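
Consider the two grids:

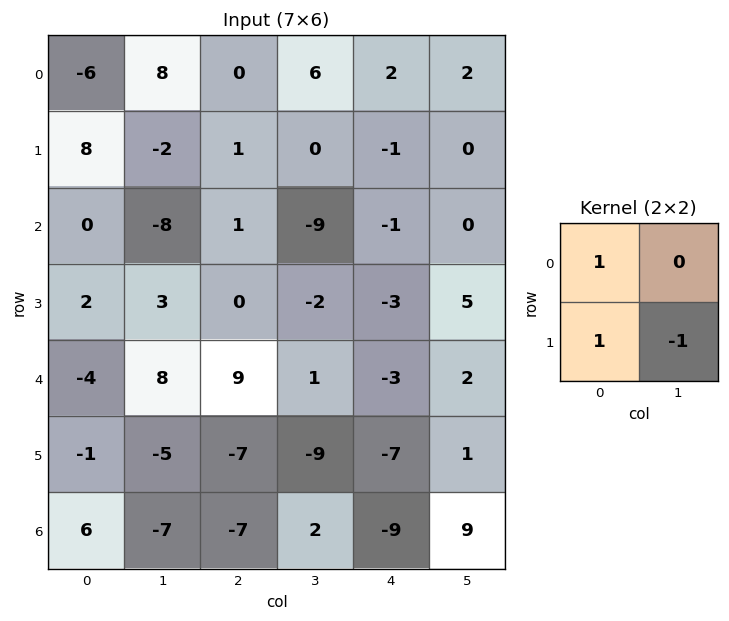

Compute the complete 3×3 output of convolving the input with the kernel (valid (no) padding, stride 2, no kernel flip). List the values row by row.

4 1 1
-1 3 -9
0 11 -11

Output[0,0]: The receptive field on the input at this output position is [-6 8 / 8 -2]. Elementwise product with the kernel and sum: -6·1 + 8·1 + -2·-1.
Output[0,1]: The receptive field on the input at this output position is [0 6 / 1 0]. Elementwise product with the kernel and sum: 0·1 + 1·1 + 0·-1.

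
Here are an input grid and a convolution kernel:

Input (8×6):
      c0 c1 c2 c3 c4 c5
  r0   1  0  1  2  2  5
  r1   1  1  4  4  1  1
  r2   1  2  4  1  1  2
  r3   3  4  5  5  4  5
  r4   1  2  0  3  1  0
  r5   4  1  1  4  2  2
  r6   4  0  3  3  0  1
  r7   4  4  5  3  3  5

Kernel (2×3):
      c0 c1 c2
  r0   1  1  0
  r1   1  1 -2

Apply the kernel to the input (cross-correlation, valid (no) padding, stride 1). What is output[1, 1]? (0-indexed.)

9

The receptive field on the input at this output position is [1 4 4 / 2 4 1]. Elementwise product with the kernel and sum: 1·1 + 4·1 + 2·1 + 4·1 + 1·-2.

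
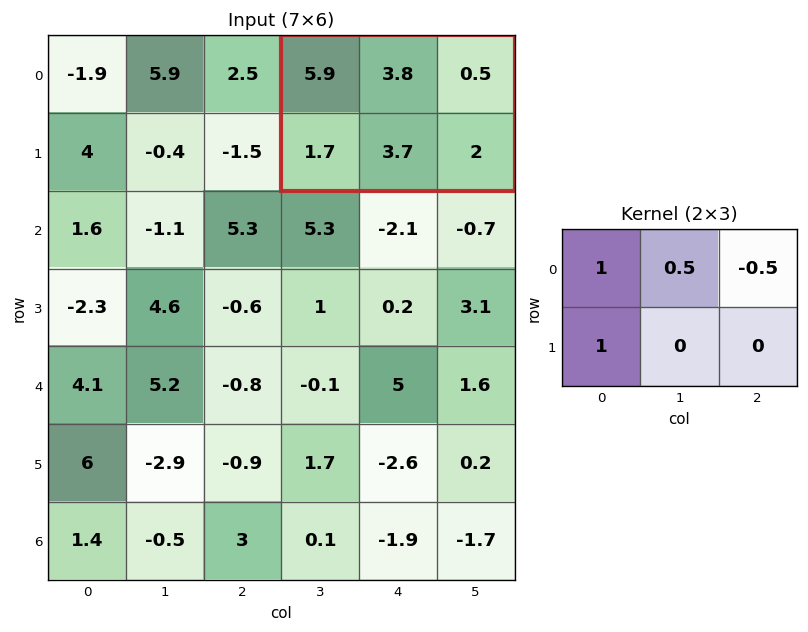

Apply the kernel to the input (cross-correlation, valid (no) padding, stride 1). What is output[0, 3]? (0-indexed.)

9.25

The receptive field on the input at this output position is [5.9 3.8 0.5 / 1.7 3.7 2]. Elementwise product with the kernel and sum: 5.9·1 + 3.8·0.5 + 0.5·-0.5 + 1.7·1.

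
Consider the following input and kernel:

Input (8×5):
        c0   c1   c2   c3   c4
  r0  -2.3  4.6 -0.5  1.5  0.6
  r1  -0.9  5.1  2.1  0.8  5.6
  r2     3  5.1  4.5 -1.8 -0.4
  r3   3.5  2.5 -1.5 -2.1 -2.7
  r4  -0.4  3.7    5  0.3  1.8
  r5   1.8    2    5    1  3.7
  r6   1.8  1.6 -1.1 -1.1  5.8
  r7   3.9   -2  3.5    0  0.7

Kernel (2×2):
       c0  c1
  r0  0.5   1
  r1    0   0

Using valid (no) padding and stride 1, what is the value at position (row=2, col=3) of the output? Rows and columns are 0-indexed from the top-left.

-1.3

The receptive field on the input at this output position is [-1.8 -0.4 / -2.1 -2.7]. Elementwise product with the kernel and sum: -1.8·0.5 + -0.4·1.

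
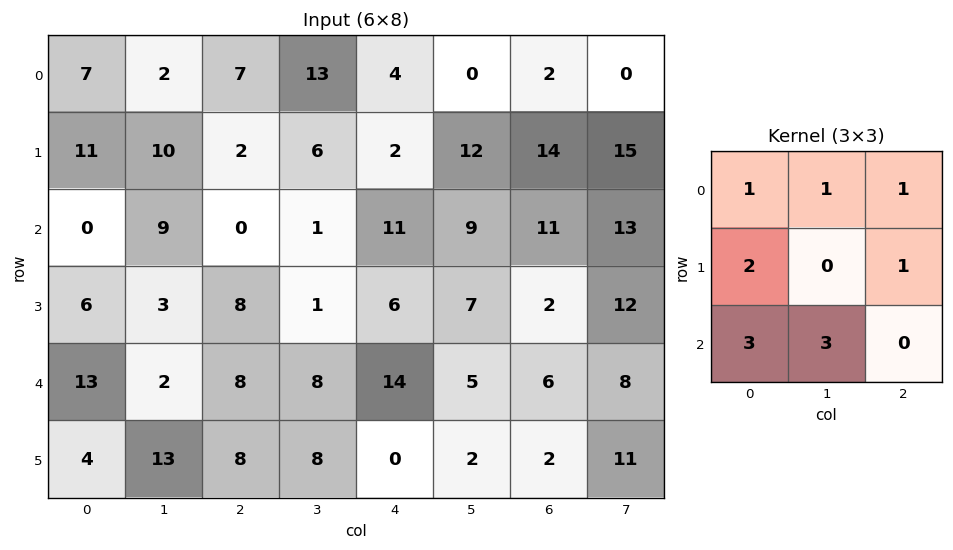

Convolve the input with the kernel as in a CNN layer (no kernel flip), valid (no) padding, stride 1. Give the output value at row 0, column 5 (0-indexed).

The receptive field on the input at this output position is [0 2 0 / 12 14 15 / 9 11 13]. Elementwise product with the kernel and sum: 0·1 + 2·1 + 0·1 + 12·2 + 15·1 + 9·3 + 11·3.

101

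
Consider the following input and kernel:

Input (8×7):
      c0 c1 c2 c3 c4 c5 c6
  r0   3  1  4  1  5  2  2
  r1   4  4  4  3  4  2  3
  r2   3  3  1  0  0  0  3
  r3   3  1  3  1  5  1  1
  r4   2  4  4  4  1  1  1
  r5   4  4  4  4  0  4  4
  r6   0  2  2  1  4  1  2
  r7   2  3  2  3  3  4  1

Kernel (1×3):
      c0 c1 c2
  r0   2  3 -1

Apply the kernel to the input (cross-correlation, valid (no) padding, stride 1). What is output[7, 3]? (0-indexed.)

11

The receptive field on the input at this output position is [3 3 4]. Elementwise product with the kernel and sum: 3·2 + 3·3 + 4·-1.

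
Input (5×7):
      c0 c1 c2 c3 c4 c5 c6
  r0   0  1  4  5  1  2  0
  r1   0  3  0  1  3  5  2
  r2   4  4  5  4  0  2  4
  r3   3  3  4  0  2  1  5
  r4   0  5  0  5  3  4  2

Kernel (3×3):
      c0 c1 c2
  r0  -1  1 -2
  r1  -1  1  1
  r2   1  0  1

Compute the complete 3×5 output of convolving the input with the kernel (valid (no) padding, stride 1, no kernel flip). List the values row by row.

Output[0,0]: The receptive field on the input at this output position is [0 1 4 / 0 3 0 / 4 4 5]. Elementwise product with the kernel and sum: 0·-1 + 1·1 + 4·-2 + 0·-1 + 3·1 + 0·1 + 4·1 + 5·1.
Output[0,1]: The receptive field on the input at this output position is [1 4 5 / 3 0 1 / 4 5 4]. Elementwise product with the kernel and sum: 1·-1 + 4·1 + 5·-2 + 3·-1 + 0·1 + 1·1 + 4·1 + 4·1.

5 -1 8 5 9
15 3 0 -9 11
-6 4 0 4 3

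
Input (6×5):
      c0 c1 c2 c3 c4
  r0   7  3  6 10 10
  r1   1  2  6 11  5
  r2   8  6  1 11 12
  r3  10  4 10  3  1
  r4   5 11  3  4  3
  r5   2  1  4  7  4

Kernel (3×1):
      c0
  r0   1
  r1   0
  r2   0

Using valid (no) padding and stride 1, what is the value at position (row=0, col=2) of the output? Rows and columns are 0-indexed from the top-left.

6

The receptive field on the input at this output position is [6 / 6 / 1]. Elementwise product with the kernel and sum: 6·1.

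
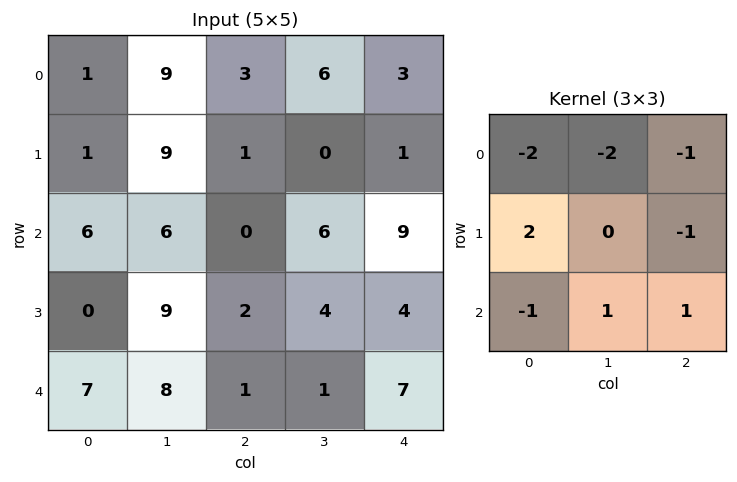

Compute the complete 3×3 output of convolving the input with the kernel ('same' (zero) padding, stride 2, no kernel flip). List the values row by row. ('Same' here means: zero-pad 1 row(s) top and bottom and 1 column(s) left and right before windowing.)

1 4 13
-8 -17 10
-17 -11 -14

Output[0,0]: The receptive field on the zero-padded input at this output position is [0 0 0 / 0 1 9 / 0 1 9]. Elementwise product with the kernel and sum: 0·-2 + 0·-2 + 0·-1 + 0·2 + 9·-1 + 0·-1 + 1·1 + 9·1.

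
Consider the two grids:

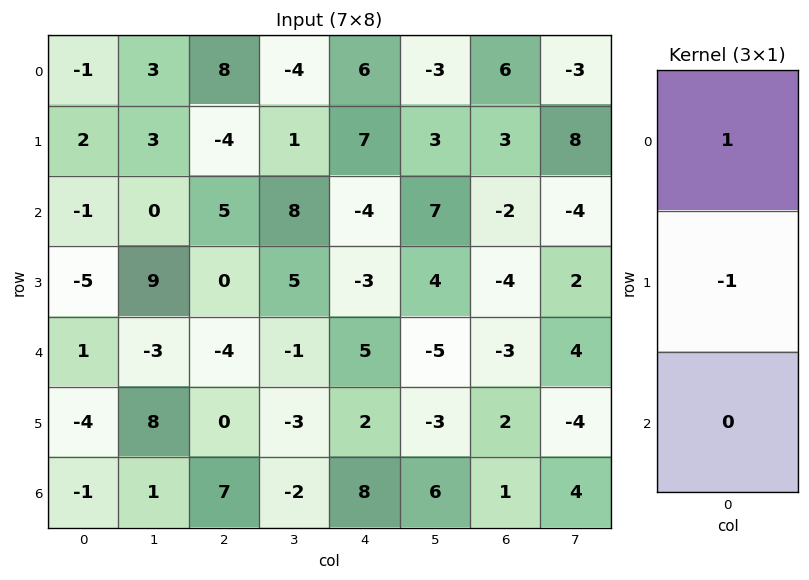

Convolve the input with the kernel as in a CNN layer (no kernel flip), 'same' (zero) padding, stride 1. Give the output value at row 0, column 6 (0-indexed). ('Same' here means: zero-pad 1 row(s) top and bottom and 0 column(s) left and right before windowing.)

-6

The receptive field on the zero-padded input at this output position is [0 / 6 / 3]. Elementwise product with the kernel and sum: 0·1 + 6·-1.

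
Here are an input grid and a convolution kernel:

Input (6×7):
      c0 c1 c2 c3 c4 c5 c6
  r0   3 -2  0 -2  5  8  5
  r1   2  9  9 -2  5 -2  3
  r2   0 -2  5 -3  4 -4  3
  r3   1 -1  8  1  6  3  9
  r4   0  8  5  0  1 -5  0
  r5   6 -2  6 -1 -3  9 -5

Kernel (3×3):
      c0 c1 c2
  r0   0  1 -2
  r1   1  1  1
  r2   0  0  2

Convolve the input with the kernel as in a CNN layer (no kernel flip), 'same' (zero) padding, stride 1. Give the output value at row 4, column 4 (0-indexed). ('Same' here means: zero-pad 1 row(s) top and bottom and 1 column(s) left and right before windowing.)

The receptive field on the zero-padded input at this output position is [1 6 3 / 0 1 -5 / -1 -3 9]. Elementwise product with the kernel and sum: 6·1 + 3·-2 + 0·1 + 1·1 + -5·1 + 9·2.

14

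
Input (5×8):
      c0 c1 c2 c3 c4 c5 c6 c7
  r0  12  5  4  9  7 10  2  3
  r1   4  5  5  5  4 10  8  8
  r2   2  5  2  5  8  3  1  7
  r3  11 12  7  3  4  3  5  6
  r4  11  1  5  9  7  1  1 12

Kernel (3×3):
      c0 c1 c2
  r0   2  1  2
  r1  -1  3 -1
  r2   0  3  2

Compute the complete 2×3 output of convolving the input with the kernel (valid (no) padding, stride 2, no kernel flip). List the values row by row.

62 68 57
44 64 26

Output[0,0]: The receptive field on the input at this output position is [12 5 4 / 4 5 5 / 2 5 2]. Elementwise product with the kernel and sum: 12·2 + 5·1 + 4·2 + 4·-1 + 5·3 + 5·-1 + 5·3 + 2·2.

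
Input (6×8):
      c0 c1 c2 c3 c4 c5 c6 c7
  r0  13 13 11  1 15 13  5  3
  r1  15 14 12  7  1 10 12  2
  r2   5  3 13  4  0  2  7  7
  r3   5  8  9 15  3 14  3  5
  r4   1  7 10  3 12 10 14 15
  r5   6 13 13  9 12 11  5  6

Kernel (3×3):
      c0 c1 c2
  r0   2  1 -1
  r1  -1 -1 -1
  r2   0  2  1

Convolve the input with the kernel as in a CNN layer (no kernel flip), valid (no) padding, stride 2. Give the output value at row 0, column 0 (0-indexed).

The receptive field on the input at this output position is [13 13 11 / 15 14 12 / 5 3 13]. Elementwise product with the kernel and sum: 13·2 + 13·1 + 11·-1 + 15·-1 + 14·-1 + 12·-1 + 3·2 + 13·1.

6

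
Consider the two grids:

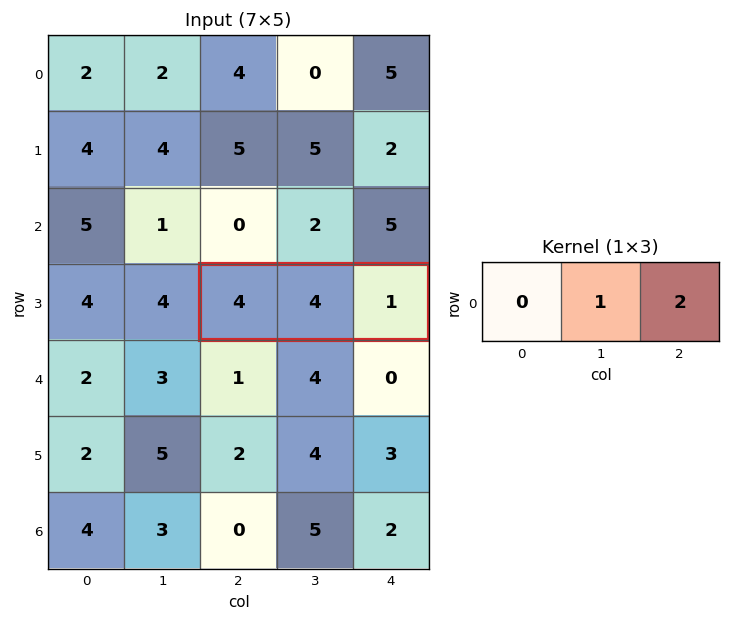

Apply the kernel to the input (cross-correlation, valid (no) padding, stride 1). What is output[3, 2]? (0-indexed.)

The receptive field on the input at this output position is [4 4 1]. Elementwise product with the kernel and sum: 4·1 + 1·2.

6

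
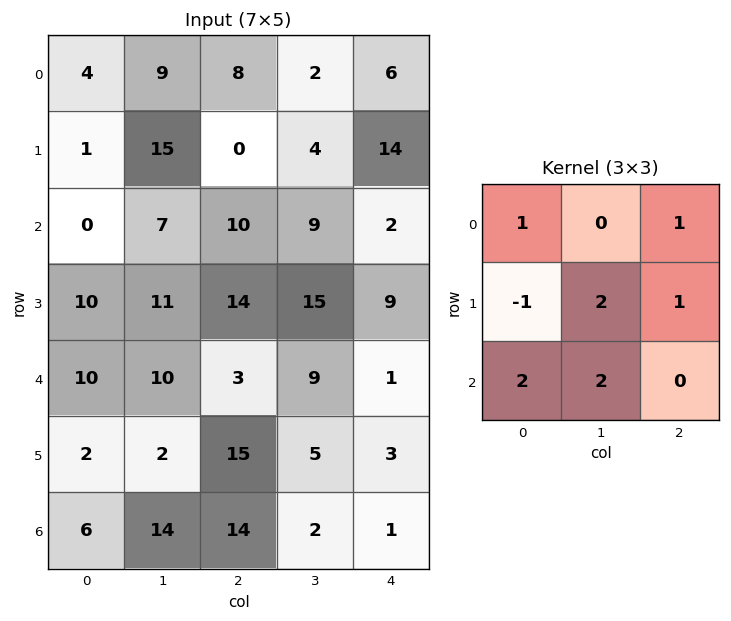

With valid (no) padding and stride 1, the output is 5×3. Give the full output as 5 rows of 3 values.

Output[0,0]: The receptive field on the input at this output position is [4 9 8 / 1 15 0 / 0 7 10]. Elementwise product with the kernel and sum: 4·1 + 8·1 + 1·-1 + 15·2 + 0·1 + 0·2 + 7·2.

55 34 74
67 91 82
76 74 61
45 65 79
70 108 34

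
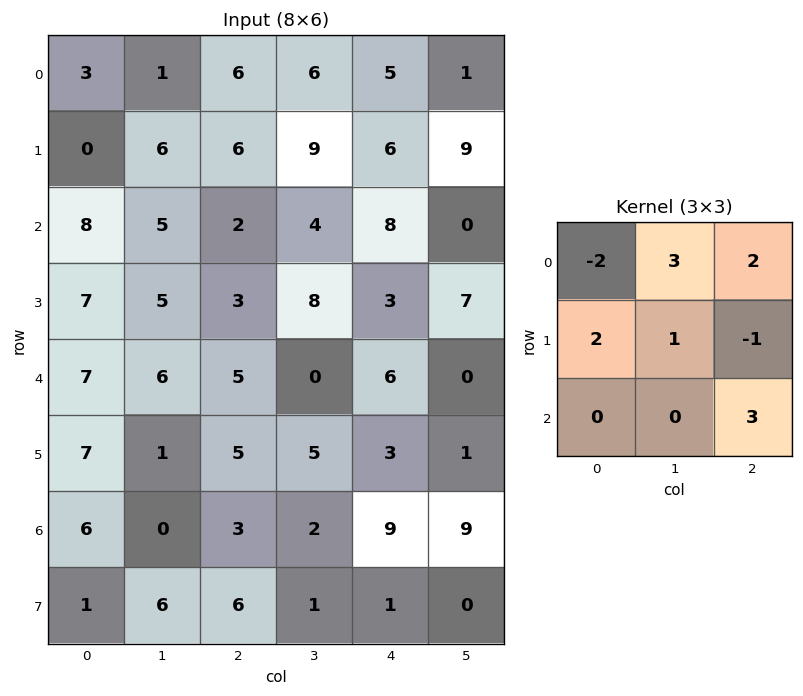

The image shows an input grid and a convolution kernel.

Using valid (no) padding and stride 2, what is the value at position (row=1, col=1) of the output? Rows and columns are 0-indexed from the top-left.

53

The receptive field on the input at this output position is [2 4 8 / 3 8 3 / 5 0 6]. Elementwise product with the kernel and sum: 2·-2 + 4·3 + 8·2 + 3·2 + 8·1 + 3·-1 + 6·3.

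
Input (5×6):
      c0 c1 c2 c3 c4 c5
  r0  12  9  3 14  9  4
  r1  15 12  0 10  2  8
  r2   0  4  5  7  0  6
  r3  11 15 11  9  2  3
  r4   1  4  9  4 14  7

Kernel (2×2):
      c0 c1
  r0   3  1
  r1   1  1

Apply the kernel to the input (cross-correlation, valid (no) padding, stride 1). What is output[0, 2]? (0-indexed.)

33

The receptive field on the input at this output position is [3 14 / 0 10]. Elementwise product with the kernel and sum: 3·3 + 14·1 + 0·1 + 10·1.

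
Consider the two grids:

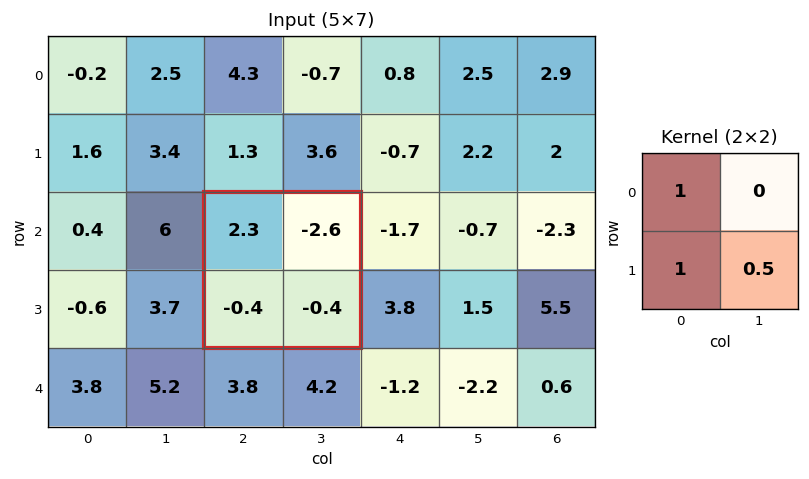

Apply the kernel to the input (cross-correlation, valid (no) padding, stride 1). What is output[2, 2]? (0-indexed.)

The receptive field on the input at this output position is [2.3 -2.6 / -0.4 -0.4]. Elementwise product with the kernel and sum: 2.3·1 + -0.4·1 + -0.4·0.5.

1.7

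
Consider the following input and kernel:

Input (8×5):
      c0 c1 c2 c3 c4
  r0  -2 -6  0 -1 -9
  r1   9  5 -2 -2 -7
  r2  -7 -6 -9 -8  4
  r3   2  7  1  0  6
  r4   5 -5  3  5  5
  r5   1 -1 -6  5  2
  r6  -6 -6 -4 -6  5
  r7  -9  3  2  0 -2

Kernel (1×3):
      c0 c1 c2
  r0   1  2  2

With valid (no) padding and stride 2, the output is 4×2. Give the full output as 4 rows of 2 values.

-14 -20
-37 -17
1 23
-26 -6

Output[0,0]: The receptive field on the input at this output position is [-2 -6 0]. Elementwise product with the kernel and sum: -2·1 + -6·2 + 0·2.
Output[0,1]: The receptive field on the input at this output position is [0 -1 -9]. Elementwise product with the kernel and sum: 0·1 + -1·2 + -9·2.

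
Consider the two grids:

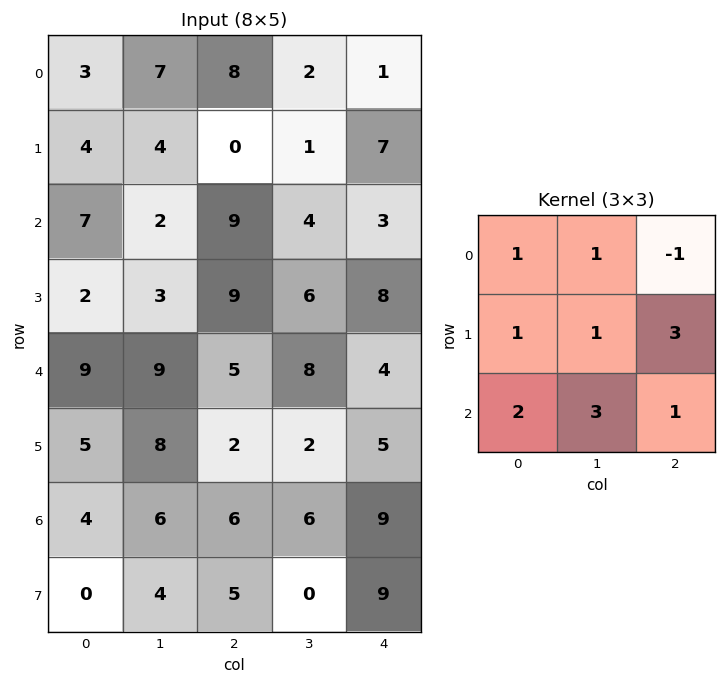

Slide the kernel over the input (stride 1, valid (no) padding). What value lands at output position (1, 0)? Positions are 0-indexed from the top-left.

66

The receptive field on the input at this output position is [4 4 0 / 7 2 9 / 2 3 9]. Elementwise product with the kernel and sum: 4·1 + 4·1 + 0·-1 + 7·1 + 2·1 + 9·3 + 2·2 + 3·3 + 9·1.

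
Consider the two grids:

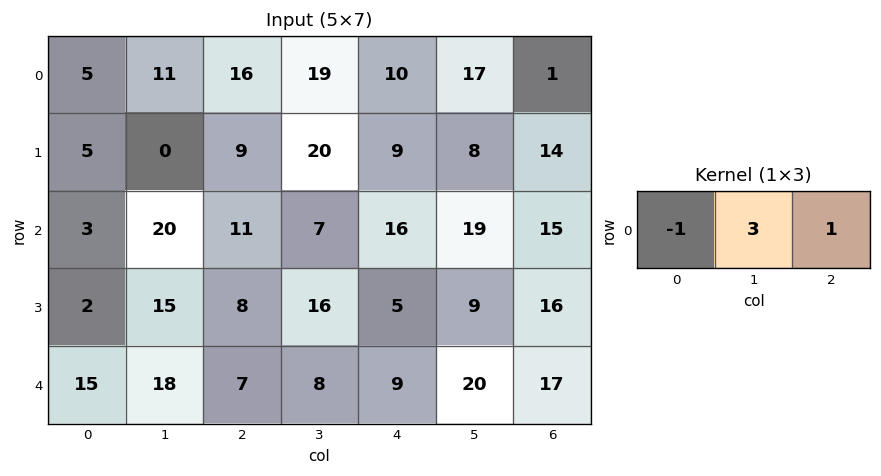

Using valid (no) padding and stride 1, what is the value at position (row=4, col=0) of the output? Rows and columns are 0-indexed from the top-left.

The receptive field on the input at this output position is [15 18 7]. Elementwise product with the kernel and sum: 15·-1 + 18·3 + 7·1.

46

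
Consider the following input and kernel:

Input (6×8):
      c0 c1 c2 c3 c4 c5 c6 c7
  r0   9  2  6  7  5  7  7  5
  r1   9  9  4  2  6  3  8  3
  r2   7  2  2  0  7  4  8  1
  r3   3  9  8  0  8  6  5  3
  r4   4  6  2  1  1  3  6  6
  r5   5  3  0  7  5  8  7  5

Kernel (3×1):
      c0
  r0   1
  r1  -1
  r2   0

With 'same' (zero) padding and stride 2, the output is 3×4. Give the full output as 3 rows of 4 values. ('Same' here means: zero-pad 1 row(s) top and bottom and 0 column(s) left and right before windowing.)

Output[0,0]: The receptive field on the zero-padded input at this output position is [0 / 9 / 9]. Elementwise product with the kernel and sum: 0·1 + 9·-1.
Output[0,1]: The receptive field on the zero-padded input at this output position is [0 / 6 / 4]. Elementwise product with the kernel and sum: 0·1 + 6·-1.

-9 -6 -5 -7
2 2 -1 0
-1 6 7 -1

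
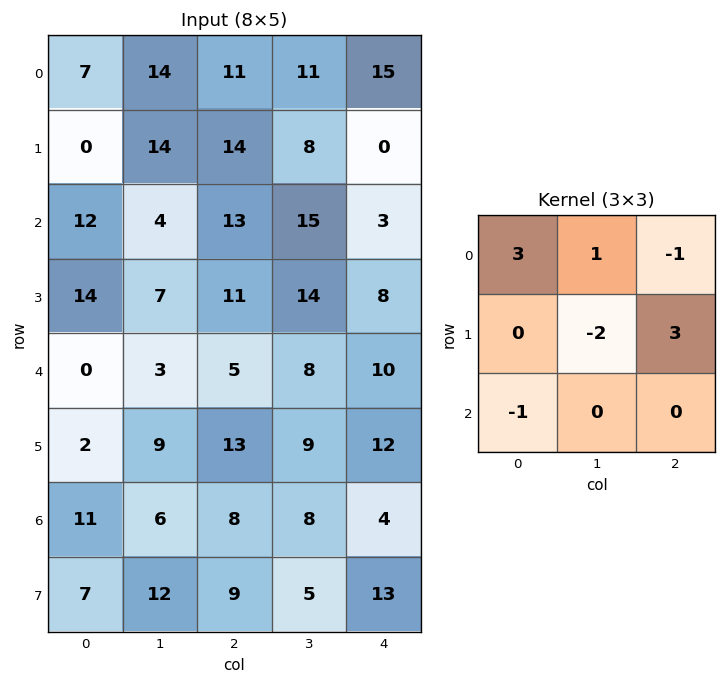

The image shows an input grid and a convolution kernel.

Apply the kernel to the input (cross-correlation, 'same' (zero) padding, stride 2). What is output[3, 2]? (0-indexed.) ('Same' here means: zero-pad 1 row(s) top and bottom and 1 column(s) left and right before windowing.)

The receptive field on the zero-padded input at this output position is [9 12 0 / 8 4 0 / 5 13 0]. Elementwise product with the kernel and sum: 9·3 + 12·1 + 0·-1 + 4·-2 + 0·3 + 5·-1.

26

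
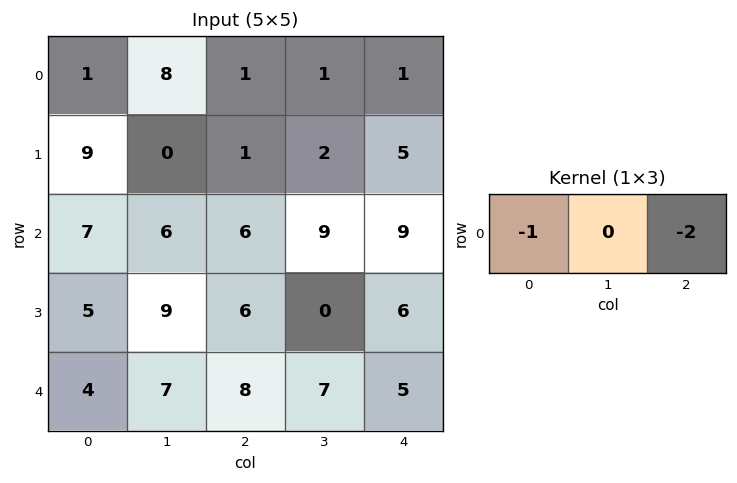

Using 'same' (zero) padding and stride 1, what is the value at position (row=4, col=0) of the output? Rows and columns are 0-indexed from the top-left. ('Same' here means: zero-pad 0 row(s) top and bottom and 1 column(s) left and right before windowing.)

The receptive field on the zero-padded input at this output position is [0 4 7]. Elementwise product with the kernel and sum: 0·-1 + 7·-2.

-14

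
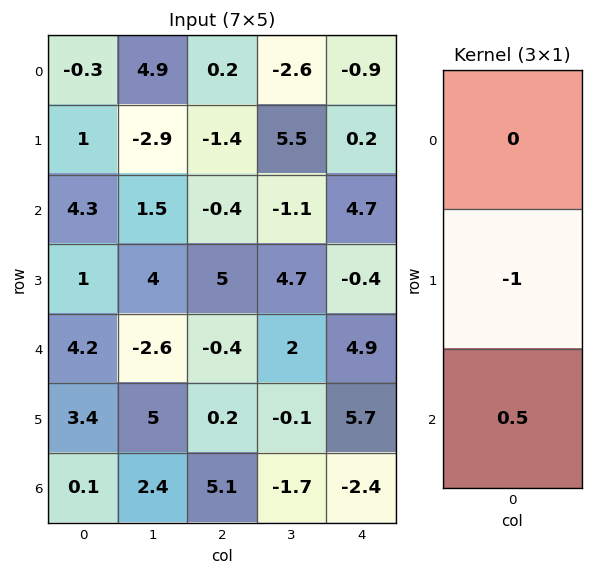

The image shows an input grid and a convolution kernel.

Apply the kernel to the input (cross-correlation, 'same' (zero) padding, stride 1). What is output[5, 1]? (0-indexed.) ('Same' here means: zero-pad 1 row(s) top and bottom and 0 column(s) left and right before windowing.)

The receptive field on the zero-padded input at this output position is [-2.6 / 5 / 2.4]. Elementwise product with the kernel and sum: 5·-1 + 2.4·0.5.

-3.8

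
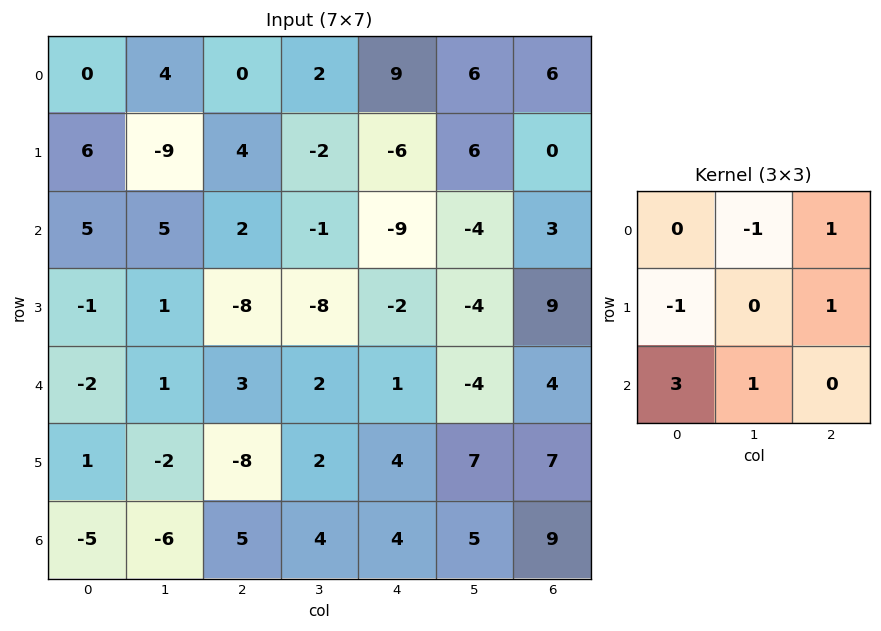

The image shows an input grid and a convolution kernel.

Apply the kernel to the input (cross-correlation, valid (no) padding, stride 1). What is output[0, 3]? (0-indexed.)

-7

The receptive field on the input at this output position is [2 9 6 / -2 -6 6 / -1 -9 -4]. Elementwise product with the kernel and sum: 9·-1 + 6·1 + -2·-1 + 6·1 + -1·3 + -9·1.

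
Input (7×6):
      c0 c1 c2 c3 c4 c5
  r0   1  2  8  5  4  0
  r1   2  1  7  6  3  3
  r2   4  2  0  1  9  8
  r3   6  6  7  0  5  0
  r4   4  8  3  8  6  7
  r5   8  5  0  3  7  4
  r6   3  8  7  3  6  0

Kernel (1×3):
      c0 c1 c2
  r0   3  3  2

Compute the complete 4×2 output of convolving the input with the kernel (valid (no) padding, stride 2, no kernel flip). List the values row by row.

25 47
18 21
42 45
47 42

Output[0,0]: The receptive field on the input at this output position is [1 2 8]. Elementwise product with the kernel and sum: 1·3 + 2·3 + 8·2.
Output[0,1]: The receptive field on the input at this output position is [8 5 4]. Elementwise product with the kernel and sum: 8·3 + 5·3 + 4·2.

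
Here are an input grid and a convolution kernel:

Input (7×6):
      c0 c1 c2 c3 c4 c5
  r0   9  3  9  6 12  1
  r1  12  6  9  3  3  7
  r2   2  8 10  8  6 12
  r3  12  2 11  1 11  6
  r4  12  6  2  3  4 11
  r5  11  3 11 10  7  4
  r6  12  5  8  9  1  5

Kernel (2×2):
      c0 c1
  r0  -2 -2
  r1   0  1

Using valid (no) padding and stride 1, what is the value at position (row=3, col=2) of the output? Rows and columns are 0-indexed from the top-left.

-21

The receptive field on the input at this output position is [11 1 / 2 3]. Elementwise product with the kernel and sum: 11·-2 + 1·-2 + 3·1.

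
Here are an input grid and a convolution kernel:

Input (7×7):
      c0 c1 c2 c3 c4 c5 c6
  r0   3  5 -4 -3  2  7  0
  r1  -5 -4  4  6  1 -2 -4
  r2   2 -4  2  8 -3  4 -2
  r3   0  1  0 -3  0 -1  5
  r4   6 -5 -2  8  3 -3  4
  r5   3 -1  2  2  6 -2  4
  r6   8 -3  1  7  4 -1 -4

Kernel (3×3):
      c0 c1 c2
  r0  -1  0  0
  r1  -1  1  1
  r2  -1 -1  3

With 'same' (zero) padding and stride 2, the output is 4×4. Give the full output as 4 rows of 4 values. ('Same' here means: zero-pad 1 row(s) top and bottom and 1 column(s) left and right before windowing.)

Output[0,0]: The receptive field on the zero-padded input at this output position is [0 0 0 / 0 3 5 / 0 -5 -4]. Elementwise product with the kernel and sum: 0·-1 + 0·-1 + 3·1 + 5·1 + 0·-1 + -5·-1 + -4·3.

1 6 -1 -1
1 8 -13 -8
-5 15 -19 6
5 12 -6 -1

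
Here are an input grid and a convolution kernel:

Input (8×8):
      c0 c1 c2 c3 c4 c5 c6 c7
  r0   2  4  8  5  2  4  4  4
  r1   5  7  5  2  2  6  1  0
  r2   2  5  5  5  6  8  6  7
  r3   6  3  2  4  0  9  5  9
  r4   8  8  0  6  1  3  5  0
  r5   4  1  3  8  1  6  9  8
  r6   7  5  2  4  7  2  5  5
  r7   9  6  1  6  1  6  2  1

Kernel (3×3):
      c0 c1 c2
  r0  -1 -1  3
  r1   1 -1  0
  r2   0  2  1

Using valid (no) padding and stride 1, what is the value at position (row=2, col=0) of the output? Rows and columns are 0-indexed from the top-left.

The receptive field on the input at this output position is [2 5 5 / 6 3 2 / 8 8 0]. Elementwise product with the kernel and sum: 2·-1 + 5·-1 + 5·3 + 6·1 + 3·-1 + 8·2 + 0·1.

27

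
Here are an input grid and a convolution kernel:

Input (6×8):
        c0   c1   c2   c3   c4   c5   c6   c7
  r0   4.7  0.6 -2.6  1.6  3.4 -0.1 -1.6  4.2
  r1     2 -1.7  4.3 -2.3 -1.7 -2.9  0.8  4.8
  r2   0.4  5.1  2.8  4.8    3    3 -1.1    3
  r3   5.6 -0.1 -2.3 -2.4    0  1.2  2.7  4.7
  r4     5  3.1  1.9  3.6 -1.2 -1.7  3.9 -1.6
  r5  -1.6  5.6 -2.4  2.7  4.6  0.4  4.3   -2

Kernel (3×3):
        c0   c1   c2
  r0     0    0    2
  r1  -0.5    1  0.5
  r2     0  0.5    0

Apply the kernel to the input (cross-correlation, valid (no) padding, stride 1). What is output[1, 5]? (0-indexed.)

The receptive field on the input at this output position is [-2.9 0.8 4.8 / 3 -1.1 3 / 1.2 2.7 4.7]. Elementwise product with the kernel and sum: 4.8·2 + 3·-0.5 + -1.1·1 + 3·0.5 + 2.7·0.5.

9.85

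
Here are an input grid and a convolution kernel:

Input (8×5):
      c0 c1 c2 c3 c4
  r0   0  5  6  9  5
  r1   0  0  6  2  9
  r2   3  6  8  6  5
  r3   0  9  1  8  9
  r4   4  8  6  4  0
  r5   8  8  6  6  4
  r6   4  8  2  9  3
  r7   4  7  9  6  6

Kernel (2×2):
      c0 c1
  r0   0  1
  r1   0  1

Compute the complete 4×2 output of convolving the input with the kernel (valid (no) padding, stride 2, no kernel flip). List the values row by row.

5 11
15 14
16 10
15 15

Output[0,0]: The receptive field on the input at this output position is [0 5 / 0 0]. Elementwise product with the kernel and sum: 5·1 + 0·1.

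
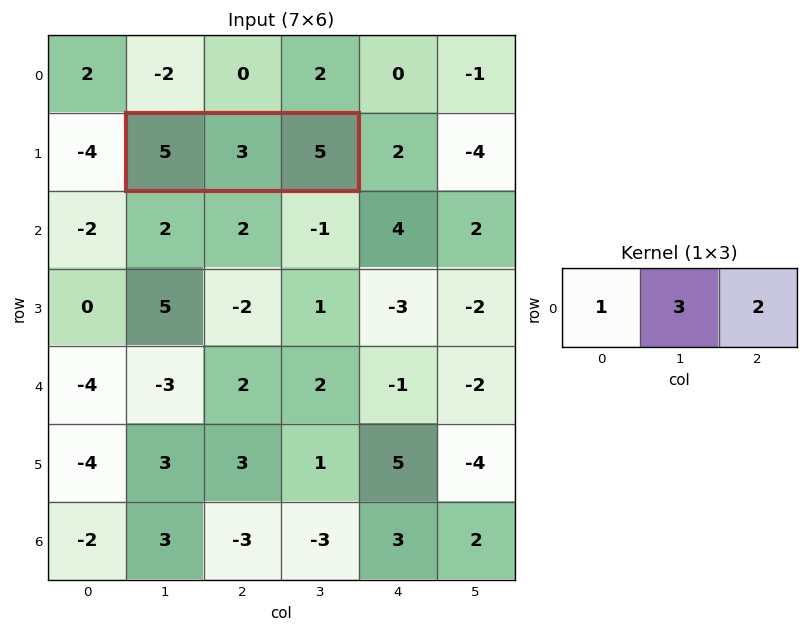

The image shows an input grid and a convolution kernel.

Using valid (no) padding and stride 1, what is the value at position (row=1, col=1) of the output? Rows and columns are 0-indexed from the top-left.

The receptive field on the input at this output position is [5 3 5]. Elementwise product with the kernel and sum: 5·1 + 3·3 + 5·2.

24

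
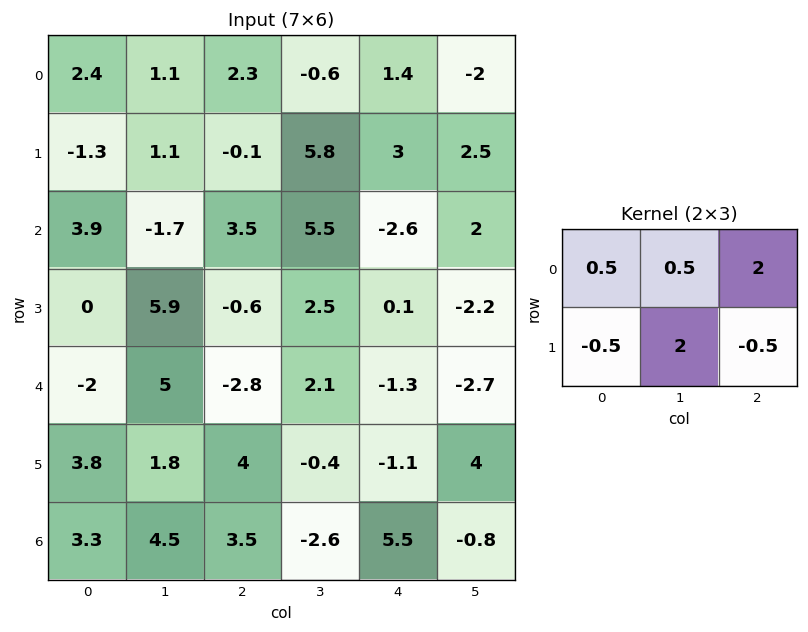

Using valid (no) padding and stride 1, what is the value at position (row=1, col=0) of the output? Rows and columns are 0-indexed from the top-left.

-7.4

The receptive field on the input at this output position is [-1.3 1.1 -0.1 / 3.9 -1.7 3.5]. Elementwise product with the kernel and sum: -1.3·0.5 + 1.1·0.5 + -0.1·2 + 3.9·-0.5 + -1.7·2 + 3.5·-0.5.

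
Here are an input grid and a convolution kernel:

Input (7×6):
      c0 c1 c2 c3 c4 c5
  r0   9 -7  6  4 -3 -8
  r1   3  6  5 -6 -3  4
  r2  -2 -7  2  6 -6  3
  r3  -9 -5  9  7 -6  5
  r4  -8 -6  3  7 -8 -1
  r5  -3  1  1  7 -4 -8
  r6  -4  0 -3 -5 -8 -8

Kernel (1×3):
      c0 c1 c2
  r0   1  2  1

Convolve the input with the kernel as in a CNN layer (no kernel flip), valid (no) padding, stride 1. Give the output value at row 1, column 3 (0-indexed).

-8

The receptive field on the input at this output position is [-6 -3 4]. Elementwise product with the kernel and sum: -6·1 + -3·2 + 4·1.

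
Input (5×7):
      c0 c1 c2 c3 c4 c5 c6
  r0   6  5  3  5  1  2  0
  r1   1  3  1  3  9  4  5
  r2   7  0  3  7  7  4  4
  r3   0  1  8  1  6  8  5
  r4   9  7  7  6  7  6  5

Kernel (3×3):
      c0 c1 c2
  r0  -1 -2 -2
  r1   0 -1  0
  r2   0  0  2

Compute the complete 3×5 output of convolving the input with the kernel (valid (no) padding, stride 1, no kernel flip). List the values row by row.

Output[0,0]: The receptive field on the input at this output position is [6 5 3 / 1 3 1 / 7 0 3]. Elementwise product with the kernel and sum: 6·-1 + 5·-2 + 3·-2 + 3·-1 + 3·2.
Output[0,1]: The receptive field on the input at this output position is [5 3 5 / 3 1 3 / 0 3 7]. Elementwise product with the kernel and sum: 5·-1 + 3·-2 + 5·-2 + 1·-1 + 7·2.

-19 -8 -4 -12 -1
7 -12 -20 -20 -21
0 -16 -18 -23 -21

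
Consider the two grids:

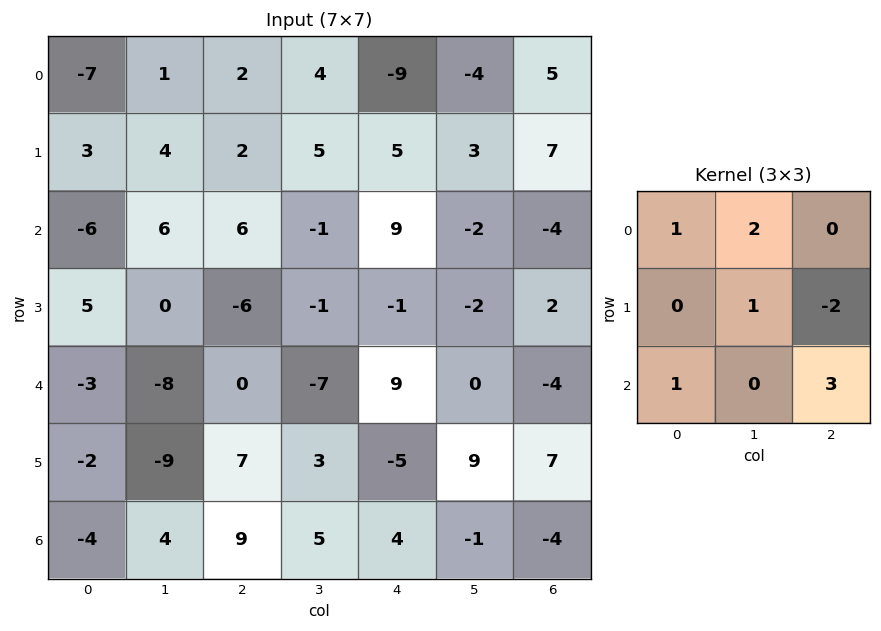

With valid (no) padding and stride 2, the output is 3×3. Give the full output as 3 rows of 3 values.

Output[0,0]: The receptive field on the input at this output position is [-7 1 2 / 3 4 2 / -6 6 6]. Elementwise product with the kernel and sum: -7·1 + 1·2 + 4·1 + 2·-2 + -6·1 + 6·3.

7 38 -31
15 32 -4
-19 20 -4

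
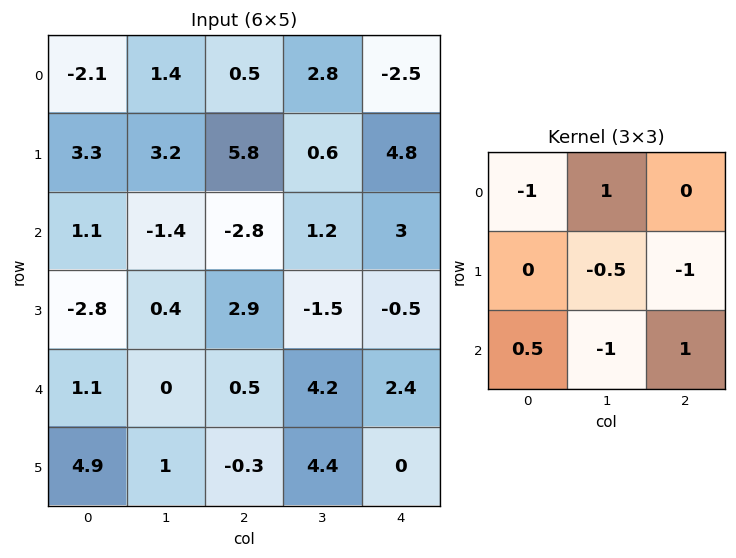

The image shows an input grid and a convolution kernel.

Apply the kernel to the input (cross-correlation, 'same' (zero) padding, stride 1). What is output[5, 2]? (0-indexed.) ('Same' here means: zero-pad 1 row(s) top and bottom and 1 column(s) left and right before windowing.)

-3.75

The receptive field on the zero-padded input at this output position is [0 0.5 4.2 / 1 -0.3 4.4 / 0 0 0]. Elementwise product with the kernel and sum: 0·-1 + 0.5·1 + -0.3·-0.5 + 4.4·-1 + 0·0.5 + 0·-1 + 0·1.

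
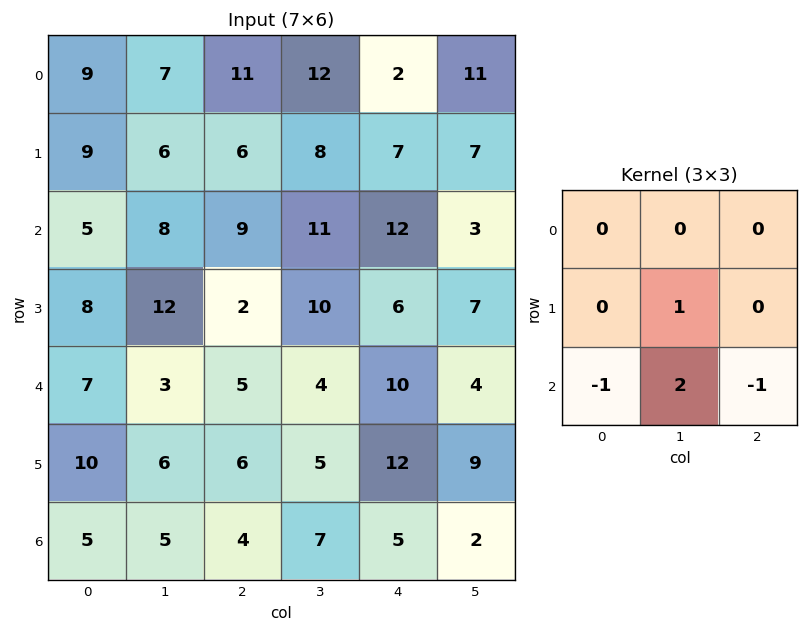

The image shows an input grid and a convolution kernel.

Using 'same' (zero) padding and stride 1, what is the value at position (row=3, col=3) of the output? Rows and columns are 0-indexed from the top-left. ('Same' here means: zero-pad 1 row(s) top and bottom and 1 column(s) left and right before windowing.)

The receptive field on the zero-padded input at this output position is [9 11 12 / 2 10 6 / 5 4 10]. Elementwise product with the kernel and sum: 10·1 + 5·-1 + 4·2 + 10·-1.

3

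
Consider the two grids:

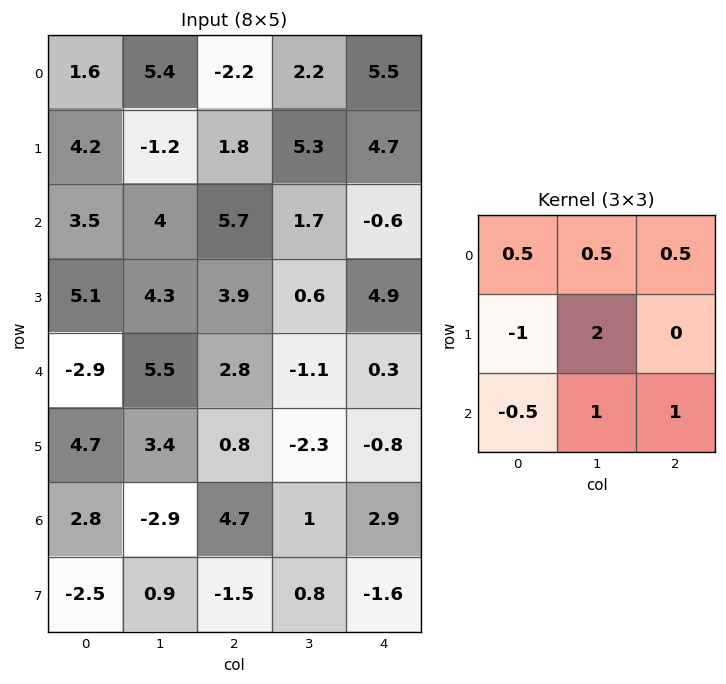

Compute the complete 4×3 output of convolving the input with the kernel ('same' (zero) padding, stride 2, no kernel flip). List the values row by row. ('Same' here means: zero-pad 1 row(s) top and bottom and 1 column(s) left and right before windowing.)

Output[0,0]: The receptive field on the zero-padded input at this output position is [0 0 0 / 0 1.6 5.4 / 0 4.2 -1.2]. Elementwise product with the kernel and sum: 0·0.5 + 0·0.5 + 0·0.5 + 0·-1 + 1.6·2 + 0·-0.5 + 4.2·1 + -1.2·1.
Output[0,1]: The receptive field on the zero-padded input at this output position is [0 0 0 / 5.4 -2.2 2.2 / -1.2 1.8 5.3]. Elementwise product with the kernel and sum: 0·0.5 + 0·0.5 + 0·0.5 + 5.4·-1 + -2.2·2 + -1.2·-0.5 + 1.8·1 + 5.3·1.

6.2 -2.1 10.85
17.9 12.7 6.7
7 1.3 4.8
8.05 12.1 1.25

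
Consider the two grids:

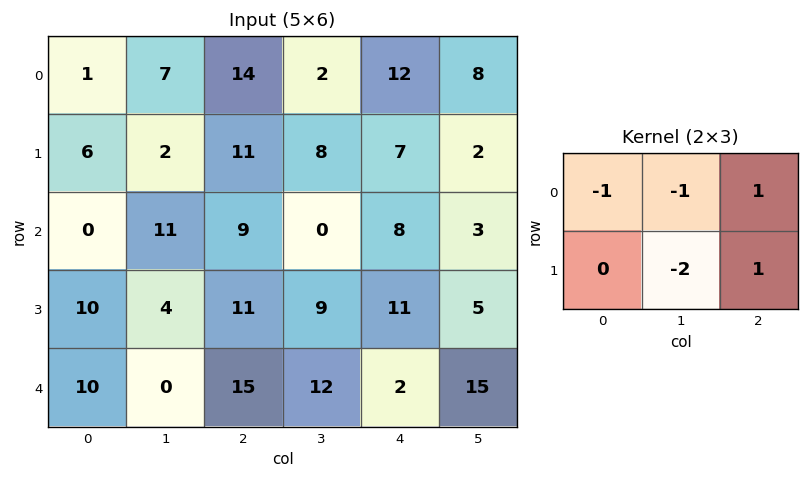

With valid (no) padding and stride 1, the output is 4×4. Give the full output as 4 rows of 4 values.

Output[0,0]: The receptive field on the input at this output position is [1 7 14 / 6 2 11]. Elementwise product with the kernel and sum: 1·-1 + 7·-1 + 14·1 + 2·-2 + 11·1.

13 -33 -13 -18
-10 -23 -4 -26
1 -33 -8 -22
12 -24 -31 -4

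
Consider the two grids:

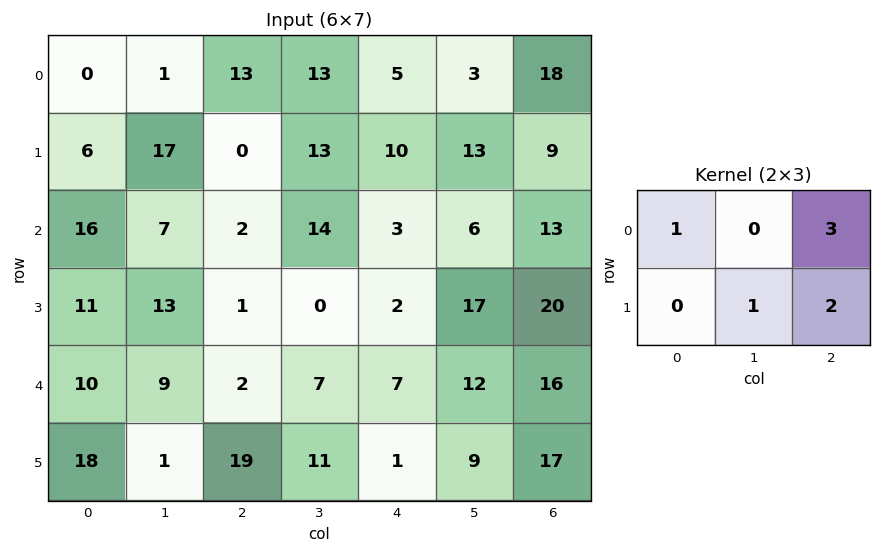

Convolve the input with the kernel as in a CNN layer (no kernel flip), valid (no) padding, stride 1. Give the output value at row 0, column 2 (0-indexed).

The receptive field on the input at this output position is [13 13 5 / 0 13 10]. Elementwise product with the kernel and sum: 13·1 + 5·3 + 13·1 + 10·2.

61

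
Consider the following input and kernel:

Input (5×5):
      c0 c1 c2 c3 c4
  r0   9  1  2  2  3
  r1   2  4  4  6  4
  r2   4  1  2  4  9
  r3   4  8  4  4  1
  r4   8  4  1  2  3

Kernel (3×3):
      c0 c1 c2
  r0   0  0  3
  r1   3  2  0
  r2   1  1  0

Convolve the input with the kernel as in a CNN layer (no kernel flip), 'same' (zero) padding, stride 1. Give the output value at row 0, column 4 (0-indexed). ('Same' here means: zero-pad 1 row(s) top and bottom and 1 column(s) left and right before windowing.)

The receptive field on the zero-padded input at this output position is [0 0 0 / 2 3 0 / 6 4 0]. Elementwise product with the kernel and sum: 0·3 + 2·3 + 3·2 + 6·1 + 4·1.

22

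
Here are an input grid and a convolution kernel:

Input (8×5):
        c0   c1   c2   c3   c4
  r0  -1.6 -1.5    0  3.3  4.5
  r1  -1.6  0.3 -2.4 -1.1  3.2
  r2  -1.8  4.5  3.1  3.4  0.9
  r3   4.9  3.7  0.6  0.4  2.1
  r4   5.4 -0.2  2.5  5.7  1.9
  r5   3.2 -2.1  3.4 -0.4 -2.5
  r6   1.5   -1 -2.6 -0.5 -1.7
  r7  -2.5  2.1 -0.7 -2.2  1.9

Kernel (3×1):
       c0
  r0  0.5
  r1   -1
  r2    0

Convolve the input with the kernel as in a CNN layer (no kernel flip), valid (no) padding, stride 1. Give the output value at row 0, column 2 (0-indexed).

The receptive field on the input at this output position is [0 / -2.4 / 3.1]. Elementwise product with the kernel and sum: 0·0.5 + -2.4·-1.

2.4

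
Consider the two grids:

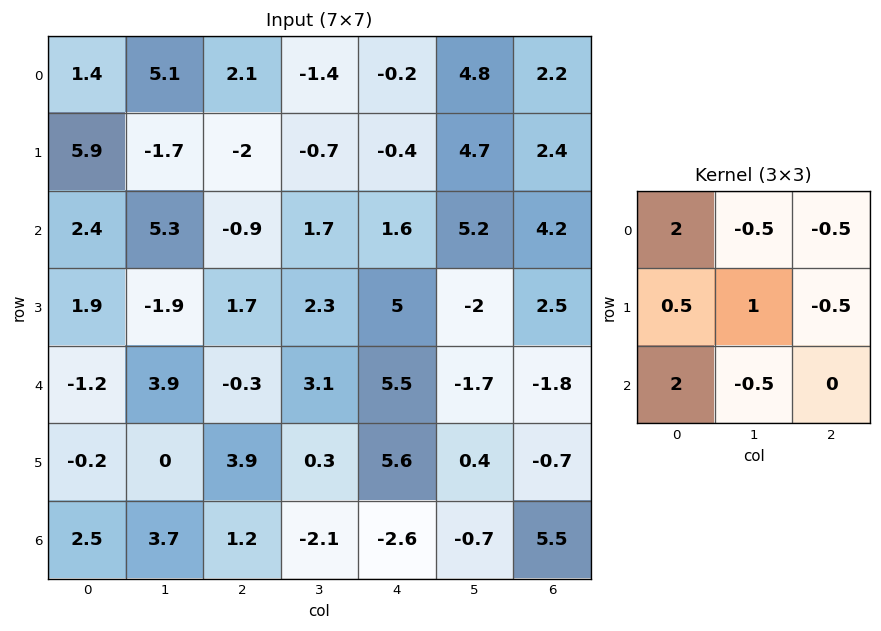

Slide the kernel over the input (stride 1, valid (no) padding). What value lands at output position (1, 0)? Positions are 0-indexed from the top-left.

The receptive field on the input at this output position is [5.9 -1.7 -2 / 2.4 5.3 -0.9 / 1.9 -1.9 1.7]. Elementwise product with the kernel and sum: 5.9·2 + -1.7·-0.5 + -2·-0.5 + 2.4·0.5 + 5.3·1 + -0.9·-0.5 + 1.9·2 + -1.9·-0.5.

25.35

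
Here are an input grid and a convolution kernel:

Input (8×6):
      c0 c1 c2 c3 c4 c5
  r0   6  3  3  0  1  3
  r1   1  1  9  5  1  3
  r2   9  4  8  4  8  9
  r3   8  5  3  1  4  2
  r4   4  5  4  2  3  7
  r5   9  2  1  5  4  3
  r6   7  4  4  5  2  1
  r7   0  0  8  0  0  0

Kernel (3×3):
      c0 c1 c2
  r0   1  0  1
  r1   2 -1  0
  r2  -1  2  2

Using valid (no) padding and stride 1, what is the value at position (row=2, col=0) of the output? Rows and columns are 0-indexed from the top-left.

The receptive field on the input at this output position is [9 4 8 / 8 5 3 / 4 5 4]. Elementwise product with the kernel and sum: 9·1 + 8·1 + 8·2 + 5·-1 + 4·-1 + 5·2 + 4·2.

42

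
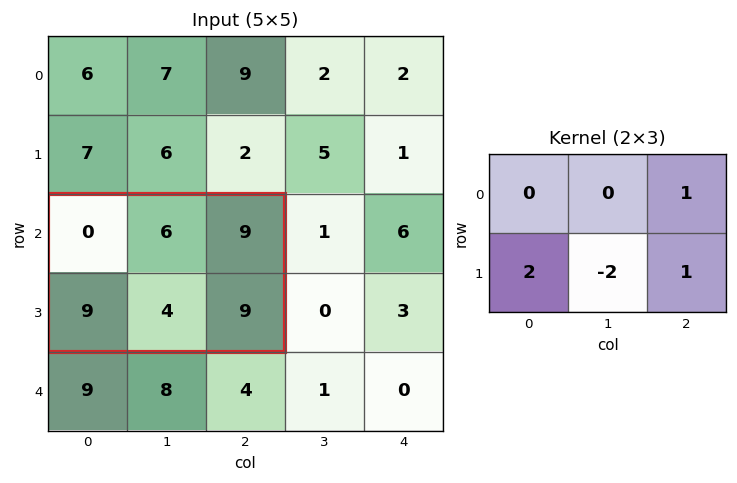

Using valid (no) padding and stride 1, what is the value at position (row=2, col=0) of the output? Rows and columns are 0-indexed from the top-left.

The receptive field on the input at this output position is [0 6 9 / 9 4 9]. Elementwise product with the kernel and sum: 9·1 + 9·2 + 4·-2 + 9·1.

28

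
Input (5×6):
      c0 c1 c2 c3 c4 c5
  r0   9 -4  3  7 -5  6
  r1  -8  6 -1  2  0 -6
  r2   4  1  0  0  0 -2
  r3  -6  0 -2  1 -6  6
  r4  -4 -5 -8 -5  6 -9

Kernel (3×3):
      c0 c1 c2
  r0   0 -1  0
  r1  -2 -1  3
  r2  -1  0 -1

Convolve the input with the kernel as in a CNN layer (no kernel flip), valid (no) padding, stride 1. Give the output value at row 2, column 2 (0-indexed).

-13

The receptive field on the input at this output position is [0 0 0 / -2 1 -6 / -8 -5 6]. Elementwise product with the kernel and sum: 0·-1 + -2·-2 + 1·-1 + -6·3 + -8·-1 + 6·-1.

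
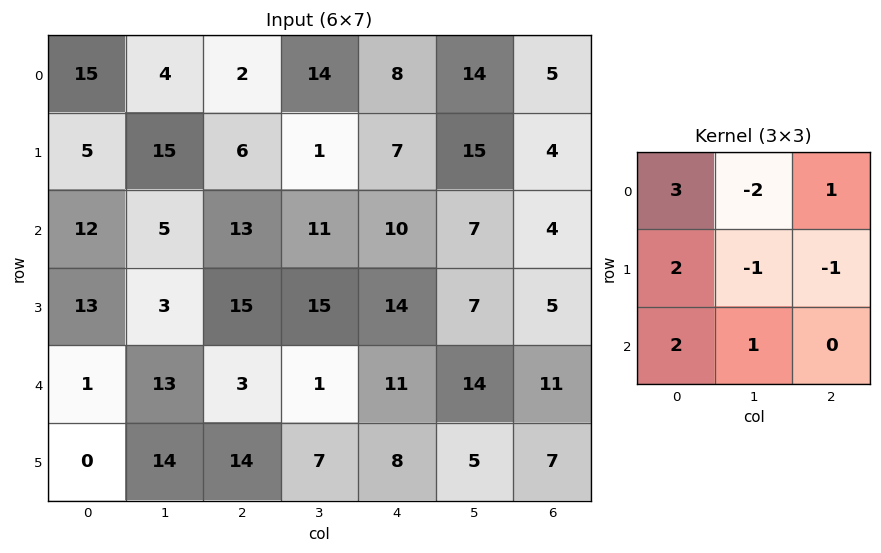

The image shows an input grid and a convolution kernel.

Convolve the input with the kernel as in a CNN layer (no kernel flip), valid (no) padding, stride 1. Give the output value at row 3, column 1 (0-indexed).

The receptive field on the input at this output position is [3 15 15 / 13 3 1 / 14 14 7]. Elementwise product with the kernel and sum: 3·3 + 15·-2 + 15·1 + 13·2 + 3·-1 + 1·-1 + 14·2 + 14·1.

58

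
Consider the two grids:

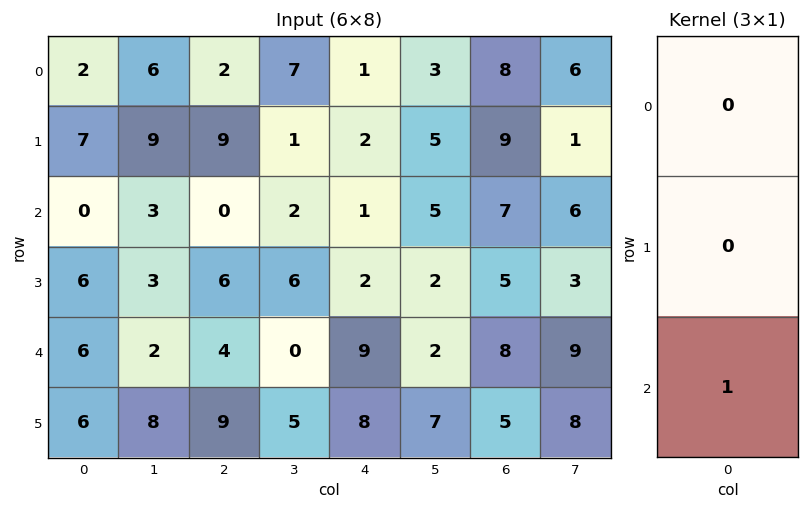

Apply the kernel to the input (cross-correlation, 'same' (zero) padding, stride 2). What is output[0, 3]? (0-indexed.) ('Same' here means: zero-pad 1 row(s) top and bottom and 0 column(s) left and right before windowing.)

The receptive field on the zero-padded input at this output position is [0 / 8 / 9]. Elementwise product with the kernel and sum: 9·1.

9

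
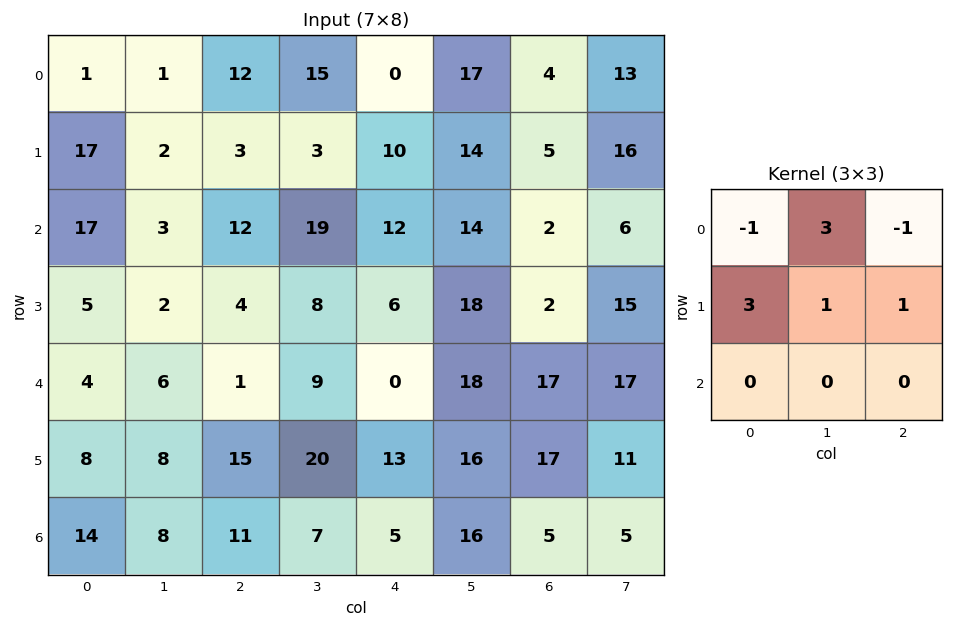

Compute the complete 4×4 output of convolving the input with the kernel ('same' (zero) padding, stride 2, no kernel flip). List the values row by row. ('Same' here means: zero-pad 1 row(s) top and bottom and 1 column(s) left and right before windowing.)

Output[0,0]: The receptive field on the zero-padded input at this output position is [0 0 0 / 0 1 1 / 0 17 2]. Elementwise product with the kernel and sum: 0·-1 + 0·3 + 0·-1 + 0·3 + 1·1 + 1·1.
Output[0,1]: The receptive field on the zero-padded input at this output position is [0 0 0 / 1 12 15 / 2 3 3]. Elementwise product with the kernel and sum: 0·-1 + 0·3 + 0·-1 + 1·3 + 12·1 + 15·1.

2 30 62 68
69 44 96 35
23 30 37 61
38 59 45 82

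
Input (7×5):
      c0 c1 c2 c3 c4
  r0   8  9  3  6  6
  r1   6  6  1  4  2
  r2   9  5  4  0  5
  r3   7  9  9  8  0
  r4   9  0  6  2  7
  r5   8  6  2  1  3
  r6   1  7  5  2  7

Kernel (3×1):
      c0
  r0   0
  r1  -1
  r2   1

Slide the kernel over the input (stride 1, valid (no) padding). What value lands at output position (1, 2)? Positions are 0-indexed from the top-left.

5

The receptive field on the input at this output position is [1 / 4 / 9]. Elementwise product with the kernel and sum: 4·-1 + 9·1.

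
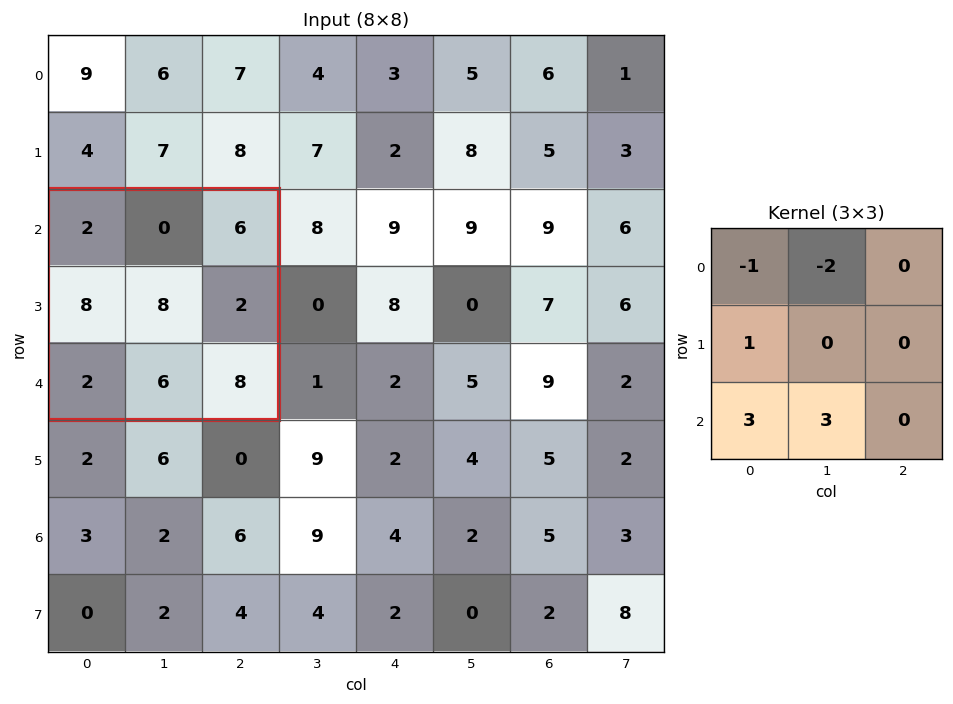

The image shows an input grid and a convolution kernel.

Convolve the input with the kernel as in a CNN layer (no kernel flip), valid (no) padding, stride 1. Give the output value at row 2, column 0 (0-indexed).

30

The receptive field on the input at this output position is [2 0 6 / 8 8 2 / 2 6 8]. Elementwise product with the kernel and sum: 2·-1 + 0·-2 + 8·1 + 2·3 + 6·3.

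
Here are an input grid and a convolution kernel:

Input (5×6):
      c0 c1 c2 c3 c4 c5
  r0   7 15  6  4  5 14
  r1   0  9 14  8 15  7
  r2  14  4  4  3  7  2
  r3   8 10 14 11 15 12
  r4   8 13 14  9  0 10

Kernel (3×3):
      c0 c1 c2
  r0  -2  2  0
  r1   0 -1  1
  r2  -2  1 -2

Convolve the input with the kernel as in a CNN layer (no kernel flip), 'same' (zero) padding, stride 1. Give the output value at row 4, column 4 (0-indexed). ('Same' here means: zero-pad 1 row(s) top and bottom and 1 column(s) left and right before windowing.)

18

The receptive field on the zero-padded input at this output position is [11 15 12 / 9 0 10 / 0 0 0]. Elementwise product with the kernel and sum: 11·-2 + 15·2 + 0·-1 + 10·1 + 0·-2 + 0·1 + 0·-2.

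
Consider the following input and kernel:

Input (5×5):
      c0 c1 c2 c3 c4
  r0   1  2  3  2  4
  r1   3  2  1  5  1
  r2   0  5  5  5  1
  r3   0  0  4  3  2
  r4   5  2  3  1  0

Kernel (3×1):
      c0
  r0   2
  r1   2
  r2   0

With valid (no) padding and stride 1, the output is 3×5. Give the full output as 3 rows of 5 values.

8 8 8 14 10
6 14 12 20 4
0 10 18 16 6

Output[0,0]: The receptive field on the input at this output position is [1 / 3 / 0]. Elementwise product with the kernel and sum: 1·2 + 3·2.
Output[0,1]: The receptive field on the input at this output position is [2 / 2 / 5]. Elementwise product with the kernel and sum: 2·2 + 2·2.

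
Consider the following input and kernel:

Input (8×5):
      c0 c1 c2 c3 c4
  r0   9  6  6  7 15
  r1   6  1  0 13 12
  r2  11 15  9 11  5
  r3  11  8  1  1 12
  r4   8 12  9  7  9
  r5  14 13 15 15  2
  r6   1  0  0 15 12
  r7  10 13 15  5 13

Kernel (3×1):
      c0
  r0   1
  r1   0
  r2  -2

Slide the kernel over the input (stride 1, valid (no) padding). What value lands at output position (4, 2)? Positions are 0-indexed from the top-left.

The receptive field on the input at this output position is [9 / 15 / 0]. Elementwise product with the kernel and sum: 9·1 + 0·-2.

9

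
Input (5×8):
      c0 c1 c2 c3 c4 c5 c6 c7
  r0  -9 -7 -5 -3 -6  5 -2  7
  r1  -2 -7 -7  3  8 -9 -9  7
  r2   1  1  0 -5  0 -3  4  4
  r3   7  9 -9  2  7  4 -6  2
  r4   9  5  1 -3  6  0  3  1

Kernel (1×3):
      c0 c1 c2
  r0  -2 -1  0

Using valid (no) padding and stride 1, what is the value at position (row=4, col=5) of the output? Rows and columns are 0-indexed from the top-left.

The receptive field on the input at this output position is [0 3 1]. Elementwise product with the kernel and sum: 0·-2 + 3·-1.

-3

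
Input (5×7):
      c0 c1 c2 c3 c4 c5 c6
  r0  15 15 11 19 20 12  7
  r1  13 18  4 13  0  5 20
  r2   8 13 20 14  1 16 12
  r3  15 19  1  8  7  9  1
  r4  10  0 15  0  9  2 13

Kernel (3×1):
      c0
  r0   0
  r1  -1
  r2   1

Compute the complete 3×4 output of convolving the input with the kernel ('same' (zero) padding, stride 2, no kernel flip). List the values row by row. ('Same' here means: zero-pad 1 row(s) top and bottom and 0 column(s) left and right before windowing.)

Output[0,0]: The receptive field on the zero-padded input at this output position is [0 / 15 / 13]. Elementwise product with the kernel and sum: 15·-1 + 13·1.
Output[0,1]: The receptive field on the zero-padded input at this output position is [0 / 11 / 4]. Elementwise product with the kernel and sum: 11·-1 + 4·1.

-2 -7 -20 13
7 -19 6 -11
-10 -15 -9 -13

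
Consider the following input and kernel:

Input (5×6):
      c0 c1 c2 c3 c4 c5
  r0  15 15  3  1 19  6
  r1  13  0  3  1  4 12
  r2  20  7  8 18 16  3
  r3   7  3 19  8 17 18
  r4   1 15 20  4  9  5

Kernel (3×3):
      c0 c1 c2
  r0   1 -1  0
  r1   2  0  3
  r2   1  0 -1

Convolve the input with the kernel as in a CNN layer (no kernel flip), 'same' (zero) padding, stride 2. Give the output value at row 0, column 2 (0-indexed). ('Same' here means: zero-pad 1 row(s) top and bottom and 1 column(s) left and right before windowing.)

9

The receptive field on the zero-padded input at this output position is [0 0 0 / 1 19 6 / 1 4 12]. Elementwise product with the kernel and sum: 0·1 + 0·-1 + 1·2 + 6·3 + 1·1 + 12·-1.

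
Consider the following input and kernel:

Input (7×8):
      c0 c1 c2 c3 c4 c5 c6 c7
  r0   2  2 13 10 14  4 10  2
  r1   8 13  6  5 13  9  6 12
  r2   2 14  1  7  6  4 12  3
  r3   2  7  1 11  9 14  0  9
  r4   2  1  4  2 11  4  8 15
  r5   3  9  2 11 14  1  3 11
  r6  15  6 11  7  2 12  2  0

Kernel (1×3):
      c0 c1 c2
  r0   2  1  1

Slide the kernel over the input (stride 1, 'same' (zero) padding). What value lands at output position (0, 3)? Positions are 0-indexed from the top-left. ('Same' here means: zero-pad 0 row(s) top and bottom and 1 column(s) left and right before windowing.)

The receptive field on the zero-padded input at this output position is [13 10 14]. Elementwise product with the kernel and sum: 13·2 + 10·1 + 14·1.

50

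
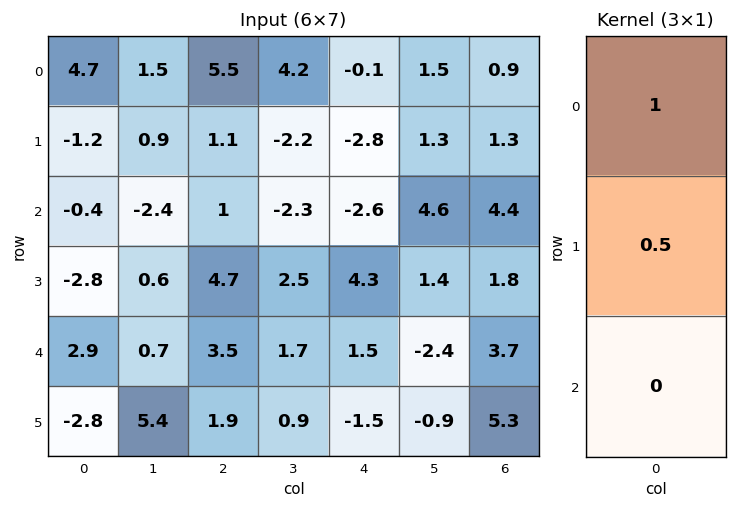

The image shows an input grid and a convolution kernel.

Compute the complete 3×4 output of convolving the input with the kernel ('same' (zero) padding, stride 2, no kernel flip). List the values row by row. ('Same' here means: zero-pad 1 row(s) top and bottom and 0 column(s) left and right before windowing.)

2.35 2.75 -0.05 0.45
-1.4 1.6 -4.1 3.5
-1.35 6.45 5.05 3.65

Output[0,0]: The receptive field on the zero-padded input at this output position is [0 / 4.7 / -1.2]. Elementwise product with the kernel and sum: 0·1 + 4.7·0.5.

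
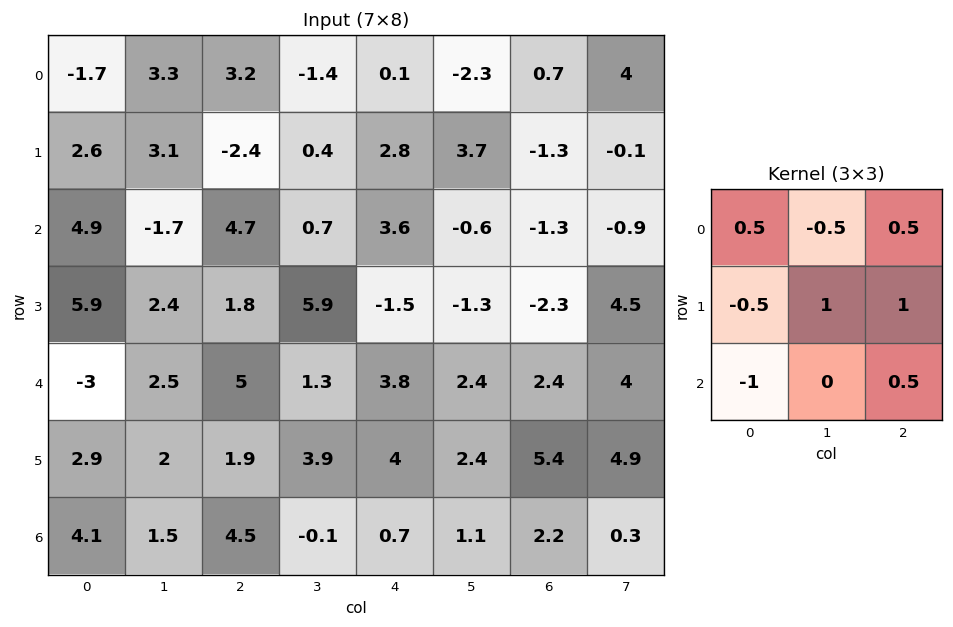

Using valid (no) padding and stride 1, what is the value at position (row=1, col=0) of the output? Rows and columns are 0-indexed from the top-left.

-5.9

The receptive field on the input at this output position is [2.6 3.1 -2.4 / 4.9 -1.7 4.7 / 5.9 2.4 1.8]. Elementwise product with the kernel and sum: 2.6·0.5 + 3.1·-0.5 + -2.4·0.5 + 4.9·-0.5 + -1.7·1 + 4.7·1 + 5.9·-1 + 1.8·0.5.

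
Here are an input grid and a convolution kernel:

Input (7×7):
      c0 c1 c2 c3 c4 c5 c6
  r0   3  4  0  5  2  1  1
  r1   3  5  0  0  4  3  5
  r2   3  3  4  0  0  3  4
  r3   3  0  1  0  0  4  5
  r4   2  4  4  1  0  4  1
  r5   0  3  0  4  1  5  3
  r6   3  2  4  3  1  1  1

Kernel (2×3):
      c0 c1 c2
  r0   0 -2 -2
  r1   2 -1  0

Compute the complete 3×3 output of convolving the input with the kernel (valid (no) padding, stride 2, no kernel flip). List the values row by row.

Output[0,0]: The receptive field on the input at this output position is [3 4 0 / 3 5 0]. Elementwise product with the kernel and sum: 4·-2 + 0·-2 + 3·2 + 5·-1.

-7 -14 1
-8 2 -18
-19 -6 -13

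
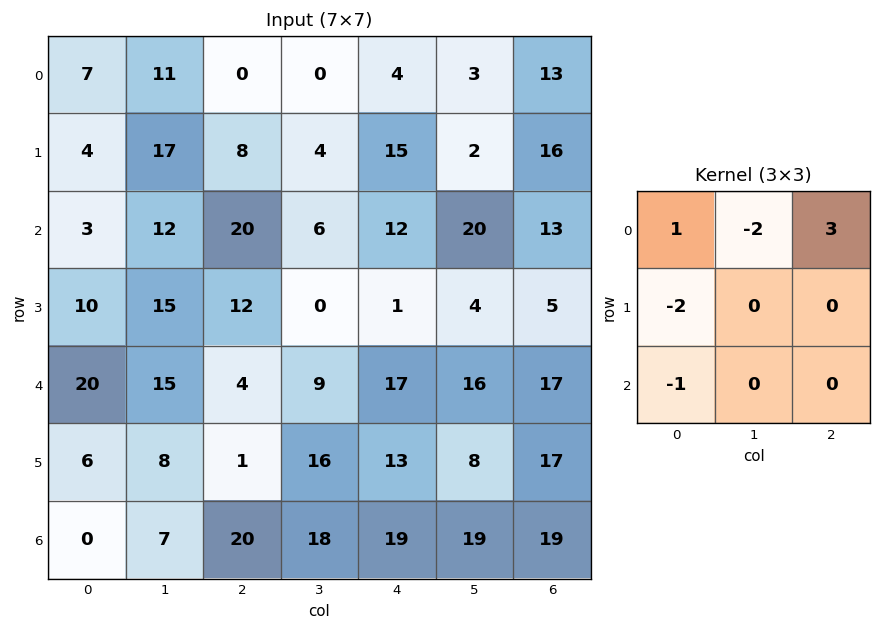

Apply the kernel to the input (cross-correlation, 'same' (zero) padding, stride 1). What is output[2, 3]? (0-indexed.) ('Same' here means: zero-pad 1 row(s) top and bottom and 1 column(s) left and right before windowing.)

The receptive field on the zero-padded input at this output position is [8 4 15 / 20 6 12 / 12 0 1]. Elementwise product with the kernel and sum: 8·1 + 4·-2 + 15·3 + 20·-2 + 12·-1.

-7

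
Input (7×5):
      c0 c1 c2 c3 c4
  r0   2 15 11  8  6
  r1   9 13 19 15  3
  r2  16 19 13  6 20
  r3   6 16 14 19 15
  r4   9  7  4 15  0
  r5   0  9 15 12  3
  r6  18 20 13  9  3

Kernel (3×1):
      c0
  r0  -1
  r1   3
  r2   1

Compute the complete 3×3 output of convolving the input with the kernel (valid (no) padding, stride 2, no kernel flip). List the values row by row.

Output[0,0]: The receptive field on the input at this output position is [2 / 9 / 16]. Elementwise product with the kernel and sum: 2·-1 + 9·3 + 16·1.

41 59 23
11 33 25
9 54 12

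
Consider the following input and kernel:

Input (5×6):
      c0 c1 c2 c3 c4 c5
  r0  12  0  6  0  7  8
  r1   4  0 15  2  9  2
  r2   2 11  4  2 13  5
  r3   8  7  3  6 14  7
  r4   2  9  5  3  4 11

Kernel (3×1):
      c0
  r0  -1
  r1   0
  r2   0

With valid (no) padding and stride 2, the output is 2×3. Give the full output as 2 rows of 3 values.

-12 -6 -7
-2 -4 -13

Output[0,0]: The receptive field on the input at this output position is [12 / 4 / 2]. Elementwise product with the kernel and sum: 12·-1.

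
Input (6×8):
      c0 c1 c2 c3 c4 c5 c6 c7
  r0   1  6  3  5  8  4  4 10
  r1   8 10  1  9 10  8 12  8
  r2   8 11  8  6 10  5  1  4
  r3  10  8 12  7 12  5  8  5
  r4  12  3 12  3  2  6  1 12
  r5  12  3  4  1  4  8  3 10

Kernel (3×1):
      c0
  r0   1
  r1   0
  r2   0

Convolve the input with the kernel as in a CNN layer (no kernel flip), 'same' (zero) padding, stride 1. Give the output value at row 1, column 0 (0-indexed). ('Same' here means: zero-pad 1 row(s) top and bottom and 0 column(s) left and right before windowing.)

The receptive field on the zero-padded input at this output position is [1 / 8 / 8]. Elementwise product with the kernel and sum: 1·1.

1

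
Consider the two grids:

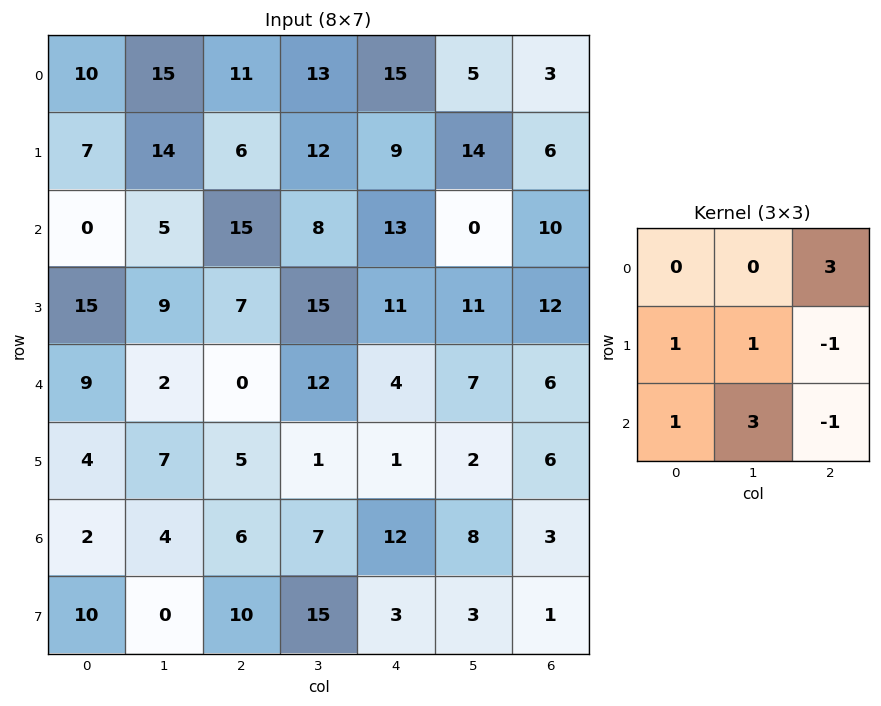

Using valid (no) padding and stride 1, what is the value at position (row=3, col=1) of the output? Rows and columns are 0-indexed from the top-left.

The receptive field on the input at this output position is [9 7 15 / 2 0 12 / 7 5 1]. Elementwise product with the kernel and sum: 15·3 + 2·1 + 0·1 + 12·-1 + 7·1 + 5·3 + 1·-1.

56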